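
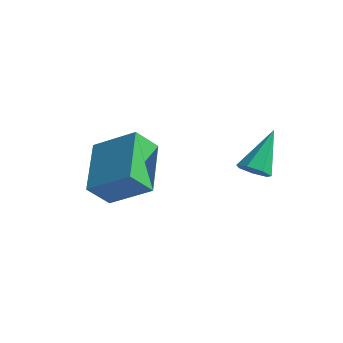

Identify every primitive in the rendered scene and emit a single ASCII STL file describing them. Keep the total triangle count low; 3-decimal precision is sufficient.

solid 
facet normal -0.815 -0.273 -0.512
outer loop
vertex -3.099 -0.055 -1.922
vertex -2.831 0.677 -2.739
vertex -1.994 -1.541 -2.89
endloop
endfacet
facet normal -0.237 -0.648 0.724
outer loop
vertex -0.609 -1.077 -2.021
vertex -3.099 -0.055 -1.922
vertex -1.994 -1.541 -2.89
endloop
endfacet
facet normal -0.815 -0.273 -0.511
outer loop
vertex -1.994 -1.541 -2.89
vertex -2.831 0.677 -2.739
vertex -1.726 -0.808 -3.708
endloop
endfacet
facet normal 0.529 -0.711 -0.464
outer loop
vertex -1.726 -0.808 -3.708
vertex -0.609 -1.077 -2.021
vertex -1.994 -1.541 -2.89
endloop
endfacet
facet normal -0.529 0.711 0.463
outer loop
vertex -3.099 -0.055 -1.922
vertex -1.446 1.141 -1.87
vertex -2.831 0.677 -2.739
endloop
endfacet
facet normal -0.237 -0.649 0.723
outer loop
vertex -1.714 0.408 -1.052
vertex -3.099 -0.055 -1.922
vertex -0.609 -1.077 -2.021
endloop
endfacet
facet normal -0.529 0.711 0.464
outer loop
vertex -1.714 0.408 -1.052
vertex -1.446 1.141 -1.87
vertex -3.099 -0.055 -1.922
endloop
endfacet
facet normal 0.237 0.648 -0.724
outer loop
vertex -2.831 0.677 -2.739
vertex -1.446 1.141 -1.87
vertex -1.726 -0.808 -3.708
endloop
endfacet
facet normal 0.529 -0.711 -0.464
outer loop
vertex -0.341 -0.345 -2.838
vertex -0.609 -1.077 -2.021
vertex -1.726 -0.808 -3.708
endloop
endfacet
facet normal 0.238 0.648 -0.723
outer loop
vertex -1.726 -0.808 -3.708
vertex -1.446 1.141 -1.87
vertex -0.341 -0.345 -2.838
endloop
endfacet
facet normal 0.815 0.273 0.512
outer loop
vertex -0.341 -0.345 -2.838
vertex -1.714 0.408 -1.052
vertex -0.609 -1.077 -2.021
endloop
endfacet
facet normal 0.815 0.273 0.511
outer loop
vertex -1.446 1.141 -1.87
vertex -1.714 0.408 -1.052
vertex -0.341 -0.345 -2.838
endloop
endfacet
facet normal 0.089 -0.671 -0.736
outer loop
vertex 2.018 2.004 -2.122
vertex 1.518 2.203 -2.364
vertex 2.071 2.384 -2.462
endloop
endfacet
facet normal 0.922 0.179 0.344
outer loop
vertex 2.018 2.004 -2.122
vertex 2.071 2.384 -2.462
vertex 1.362 3.377 -1.076
endloop
endfacet
facet normal 0.089 -0.671 -0.736
outer loop
vertex 2.071 2.384 -2.462
vertex 1.518 2.203 -2.364
vertex 1.707 2.627 -2.728
endloop
endfacet
facet normal 0.642 0.740 -0.202
outer loop
vertex 2.071 2.384 -2.462
vertex 1.707 2.627 -2.728
vertex 1.362 3.377 -1.076
endloop
endfacet
facet normal 0.089 -0.671 -0.736
outer loop
vertex 1.707 2.627 -2.728
vertex 1.518 2.203 -2.364
vertex 1.201 2.551 -2.72
endloop
endfacet
facet normal -0.141 0.890 -0.433
outer loop
vertex 1.707 2.627 -2.728
vertex 1.201 2.551 -2.72
vertex 1.362 3.377 -1.076
endloop
endfacet
facet normal 0.089 -0.671 -0.736
outer loop
vertex 1.201 2.551 -2.72
vertex 1.518 2.203 -2.364
vertex 0.933 2.213 -2.444
endloop
endfacet
facet normal -0.837 0.518 -0.178
outer loop
vertex 1.201 2.551 -2.72
vertex 0.933 2.213 -2.444
vertex 1.362 3.377 -1.076
endloop
endfacet
facet normal 0.089 -0.671 -0.736
outer loop
vertex 0.933 2.213 -2.444
vertex 1.518 2.203 -2.364
vertex 1.106 1.867 -2.108
endloop
endfacet
facet normal -0.922 -0.099 0.373
outer loop
vertex 0.933 2.213 -2.444
vertex 1.106 1.867 -2.108
vertex 1.362 3.377 -1.076
endloop
endfacet
facet normal 0.089 -0.670 -0.737
outer loop
vertex 1.106 1.867 -2.108
vertex 1.518 2.203 -2.364
vertex 1.589 1.774 -1.965
endloop
endfacet
facet normal -0.333 -0.493 0.804
outer loop
vertex 1.106 1.867 -2.108
vertex 1.589 1.774 -1.965
vertex 1.362 3.377 -1.076
endloop
endfacet
facet normal 0.090 -0.670 -0.737
outer loop
vertex 1.589 1.774 -1.965
vertex 1.518 2.203 -2.364
vertex 2.018 2.004 -2.122
endloop
endfacet
facet normal 0.488 -0.370 0.791
outer loop
vertex 1.589 1.774 -1.965
vertex 2.018 2.004 -2.122
vertex 1.362 3.377 -1.076
endloop
endfacet

endsolid


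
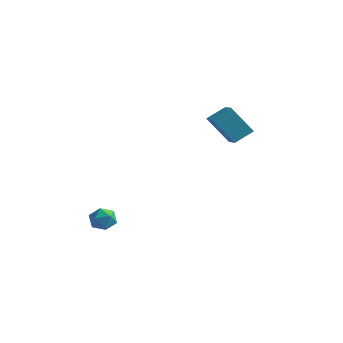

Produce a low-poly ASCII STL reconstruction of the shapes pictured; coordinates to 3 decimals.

solid 
facet normal -0.643 0.687 -0.338
outer loop
vertex 2.021 4.154 2.36
vertex 3.163 4.497 0.881
vertex 1.447 3.302 1.72
endloop
endfacet
facet normal -0.600 -0.181 0.779
outer loop
vertex 2.477 2.203 2.259
vertex 2.021 4.154 2.36
vertex 1.447 3.302 1.72
endloop
endfacet
facet normal -0.643 0.687 -0.337
outer loop
vertex 1.447 3.302 1.72
vertex 3.163 4.497 0.881
vertex 2.589 3.645 0.24
endloop
endfacet
facet normal -0.474 -0.704 -0.529
outer loop
vertex 2.589 3.645 0.24
vertex 2.477 2.203 2.259
vertex 1.447 3.302 1.72
endloop
endfacet
facet normal 0.474 0.704 0.529
outer loop
vertex 2.021 4.154 2.36
vertex 4.193 3.398 1.42
vertex 3.163 4.497 0.881
endloop
endfacet
facet normal -0.601 -0.181 0.779
outer loop
vertex 3.051 3.055 2.9
vertex 2.021 4.154 2.36
vertex 2.477 2.203 2.259
endloop
endfacet
facet normal 0.474 0.704 0.529
outer loop
vertex 3.051 3.055 2.9
vertex 4.193 3.398 1.42
vertex 2.021 4.154 2.36
endloop
endfacet
facet normal 0.601 0.181 -0.779
outer loop
vertex 3.163 4.497 0.881
vertex 4.193 3.398 1.42
vertex 2.589 3.645 0.24
endloop
endfacet
facet normal -0.474 -0.704 -0.529
outer loop
vertex 3.619 2.546 0.78
vertex 2.477 2.203 2.259
vertex 2.589 3.645 0.24
endloop
endfacet
facet normal 0.601 0.180 -0.779
outer loop
vertex 2.589 3.645 0.24
vertex 4.193 3.398 1.42
vertex 3.619 2.546 0.78
endloop
endfacet
facet normal 0.643 -0.687 0.337
outer loop
vertex 3.619 2.546 0.78
vertex 3.051 3.055 2.9
vertex 2.477 2.203 2.259
endloop
endfacet
facet normal 0.644 -0.687 0.337
outer loop
vertex 4.193 3.398 1.42
vertex 3.051 3.055 2.9
vertex 3.619 2.546 0.78
endloop
endfacet
facet normal 0.404 0.194 0.894
outer loop
vertex -0.108 -2.568 -2.977
vertex -0.5 -3.154 -2.673
vertex 0.201 -3.271 -2.964
endloop
endfacet
facet normal 0.849 0.380 0.368
outer loop
vertex -0.108 -2.568 -2.977
vertex 0.201 -3.271 -2.964
vertex 0.275 -2.831 -3.589
endloop
endfacet
facet normal 0.515 0.856 -0.046
outer loop
vertex -0.108 -2.568 -2.977
vertex 0.275 -2.831 -3.589
vertex -0.38 -2.442 -3.683
endloop
endfacet
facet normal -0.136 0.965 0.224
outer loop
vertex -0.108 -2.568 -2.977
vertex -0.38 -2.442 -3.683
vertex -0.859 -2.641 -3.117
endloop
endfacet
facet normal -0.204 0.555 0.806
outer loop
vertex -0.108 -2.568 -2.977
vertex -0.859 -2.641 -3.117
vertex -0.5 -3.154 -2.673
endloop
endfacet
facet normal 0.979 -0.202 -0.026
outer loop
vertex 0.275 -2.831 -3.589
vertex 0.201 -3.271 -2.964
vertex 0.119 -3.579 -3.663
endloop
endfacet
facet normal 0.259 -0.503 0.825
outer loop
vertex 0.201 -3.271 -2.964
vertex -0.5 -3.154 -2.673
vertex -0.36 -3.778 -3.097
endloop
endfacet
facet normal -0.725 0.084 0.683
outer loop
vertex -0.5 -3.154 -2.673
vertex -0.859 -2.641 -3.117
vertex -1.015 -3.389 -3.191
endloop
endfacet
facet normal -0.614 0.747 -0.257
outer loop
vertex -0.859 -2.641 -3.117
vertex -0.38 -2.442 -3.683
vertex -0.941 -2.949 -3.816
endloop
endfacet
facet normal 0.438 0.570 -0.695
outer loop
vertex -0.38 -2.442 -3.683
vertex 0.275 -2.831 -3.589
vertex -0.24 -3.066 -4.107
endloop
endfacet
facet normal 0.136 -0.965 -0.224
outer loop
vertex -0.632 -3.652 -3.803
vertex 0.119 -3.579 -3.663
vertex -0.36 -3.778 -3.097
endloop
endfacet
facet normal -0.515 -0.856 0.046
outer loop
vertex -0.632 -3.652 -3.803
vertex -0.36 -3.778 -3.097
vertex -1.015 -3.389 -3.191
endloop
endfacet
facet normal -0.849 -0.380 -0.368
outer loop
vertex -0.632 -3.652 -3.803
vertex -1.015 -3.389 -3.191
vertex -0.941 -2.949 -3.816
endloop
endfacet
facet normal -0.404 -0.194 -0.894
outer loop
vertex -0.632 -3.652 -3.803
vertex -0.941 -2.949 -3.816
vertex -0.24 -3.066 -4.107
endloop
endfacet
facet normal 0.204 -0.555 -0.806
outer loop
vertex -0.632 -3.652 -3.803
vertex -0.24 -3.066 -4.107
vertex 0.119 -3.579 -3.663
endloop
endfacet
facet normal 0.614 -0.747 0.257
outer loop
vertex -0.36 -3.778 -3.097
vertex 0.119 -3.579 -3.663
vertex 0.201 -3.271 -2.964
endloop
endfacet
facet normal -0.438 -0.570 0.695
outer loop
vertex -1.015 -3.389 -3.191
vertex -0.36 -3.778 -3.097
vertex -0.5 -3.154 -2.673
endloop
endfacet
facet normal -0.979 0.202 0.026
outer loop
vertex -0.941 -2.949 -3.816
vertex -1.015 -3.389 -3.191
vertex -0.859 -2.641 -3.117
endloop
endfacet
facet normal -0.259 0.503 -0.825
outer loop
vertex -0.24 -3.066 -4.107
vertex -0.941 -2.949 -3.816
vertex -0.38 -2.442 -3.683
endloop
endfacet
facet normal 0.725 -0.084 -0.683
outer loop
vertex 0.119 -3.579 -3.663
vertex -0.24 -3.066 -4.107
vertex 0.275 -2.831 -3.589
endloop
endfacet

endsolid


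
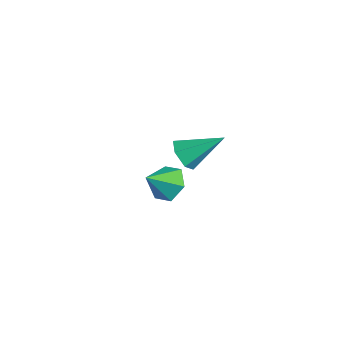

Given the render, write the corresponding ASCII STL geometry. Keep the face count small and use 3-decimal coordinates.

solid 
facet normal -0.081 0.772 -0.630
outer loop
vertex -1.413 1.823 -3.968
vertex -2.173 2.066 -3.573
vertex -1.397 2.387 -3.279
endloop
endfacet
facet normal 0.900 -0.347 0.263
outer loop
vertex -1.413 1.823 -3.968
vertex -1.397 2.387 -3.279
vertex -2.067 1.054 -2.747
endloop
endfacet
facet normal -0.081 0.773 -0.629
outer loop
vertex -1.397 2.387 -3.279
vertex -2.173 2.066 -3.573
vertex -2.156 2.629 -2.884
endloop
endfacet
facet normal 0.485 0.103 0.869
outer loop
vertex -1.397 2.387 -3.279
vertex -2.156 2.629 -2.884
vertex -2.067 1.054 -2.747
endloop
endfacet
facet normal -0.081 0.773 -0.629
outer loop
vertex -2.156 2.629 -2.884
vertex -2.173 2.066 -3.573
vertex -2.933 2.308 -3.178
endloop
endfacet
facet normal -0.375 0.059 0.925
outer loop
vertex -2.156 2.629 -2.884
vertex -2.933 2.308 -3.178
vertex -2.067 1.054 -2.747
endloop
endfacet
facet normal -0.082 0.772 -0.630
outer loop
vertex -2.933 2.308 -3.178
vertex -2.173 2.066 -3.573
vertex -2.95 1.745 -3.866
endloop
endfacet
facet normal -0.818 -0.435 0.376
outer loop
vertex -2.933 2.308 -3.178
vertex -2.95 1.745 -3.866
vertex -2.067 1.054 -2.747
endloop
endfacet
facet normal -0.081 0.772 -0.631
outer loop
vertex -2.95 1.745 -3.866
vertex -2.173 2.066 -3.573
vertex -2.19 1.502 -4.261
endloop
endfacet
facet normal -0.403 -0.886 -0.230
outer loop
vertex -2.95 1.745 -3.866
vertex -2.19 1.502 -4.261
vertex -2.067 1.054 -2.747
endloop
endfacet
facet normal -0.081 0.772 -0.631
outer loop
vertex -2.19 1.502 -4.261
vertex -2.173 2.066 -3.573
vertex -1.413 1.823 -3.968
endloop
endfacet
facet normal 0.456 -0.843 -0.286
outer loop
vertex -2.19 1.502 -4.261
vertex -1.413 1.823 -3.968
vertex -2.067 1.054 -2.747
endloop
endfacet
facet normal -0.339 -0.774 -0.535
outer loop
vertex 1.96 0.741 1.047
vertex 1.282 1.008 1.09
vertex 1.717 1.201 0.536
endloop
endfacet
facet normal 0.943 0.206 -0.263
outer loop
vertex 1.96 0.741 1.047
vertex 1.717 1.201 0.536
vertex 1.878 2.372 2.03
endloop
endfacet
facet normal -0.338 -0.774 -0.535
outer loop
vertex 1.717 1.201 0.536
vertex 1.282 1.008 1.09
vertex 1.038 1.468 0.578
endloop
endfacet
facet normal 0.256 0.747 -0.613
outer loop
vertex 1.717 1.201 0.536
vertex 1.038 1.468 0.578
vertex 1.878 2.372 2.03
endloop
endfacet
facet normal -0.338 -0.774 -0.535
outer loop
vertex 1.038 1.468 0.578
vertex 1.282 1.008 1.09
vertex 0.604 1.275 1.132
endloop
endfacet
facet normal -0.572 0.803 -0.169
outer loop
vertex 1.038 1.468 0.578
vertex 0.604 1.275 1.132
vertex 1.878 2.372 2.03
endloop
endfacet
facet normal -0.338 -0.775 -0.534
outer loop
vertex 0.604 1.275 1.132
vertex 1.282 1.008 1.09
vertex 0.848 0.816 1.644
endloop
endfacet
facet normal -0.714 0.317 0.625
outer loop
vertex 0.604 1.275 1.132
vertex 0.848 0.816 1.644
vertex 1.878 2.372 2.03
endloop
endfacet
facet normal -0.338 -0.775 -0.534
outer loop
vertex 0.848 0.816 1.644
vertex 1.282 1.008 1.09
vertex 1.526 0.549 1.602
endloop
endfacet
facet normal -0.028 -0.223 0.974
outer loop
vertex 0.848 0.816 1.644
vertex 1.526 0.549 1.602
vertex 1.878 2.372 2.03
endloop
endfacet
facet normal -0.339 -0.775 -0.533
outer loop
vertex 1.526 0.549 1.602
vertex 1.282 1.008 1.09
vertex 1.96 0.741 1.047
endloop
endfacet
facet normal 0.801 -0.279 0.530
outer loop
vertex 1.526 0.549 1.602
vertex 1.96 0.741 1.047
vertex 1.878 2.372 2.03
endloop
endfacet

endsolid


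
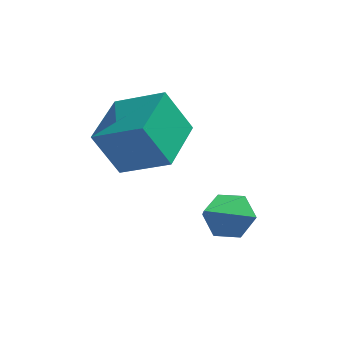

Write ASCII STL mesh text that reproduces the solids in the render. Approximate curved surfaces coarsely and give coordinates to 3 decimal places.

solid 
facet normal 0.302 0.734 -0.608
outer loop
vertex 1.77 -1.329 -0.553
vertex 0.95 -1.125 -0.714
vertex 1.365 -0.753 -0.059
endloop
endfacet
facet normal 0.664 -0.160 0.731
outer loop
vertex 1.77 -1.329 -0.553
vertex 1.365 -0.753 -0.059
vertex 0.37 -2.535 0.454
endloop
endfacet
facet normal 0.302 0.734 -0.608
outer loop
vertex 1.365 -0.753 -0.059
vertex 0.95 -1.125 -0.714
vertex 0.545 -0.549 -0.22
endloop
endfacet
facet normal -0.103 0.328 0.939
outer loop
vertex 1.365 -0.753 -0.059
vertex 0.545 -0.549 -0.22
vertex 0.37 -2.535 0.454
endloop
endfacet
facet normal 0.302 0.734 -0.608
outer loop
vertex 0.545 -0.549 -0.22
vertex 0.95 -1.125 -0.714
vertex 0.13 -0.921 -0.875
endloop
endfacet
facet normal -0.876 0.223 0.428
outer loop
vertex 0.545 -0.549 -0.22
vertex 0.13 -0.921 -0.875
vertex 0.37 -2.535 0.454
endloop
endfacet
facet normal 0.302 0.734 -0.608
outer loop
vertex 0.13 -0.921 -0.875
vertex 0.95 -1.125 -0.714
vertex 0.535 -1.497 -1.369
endloop
endfacet
facet normal -0.882 -0.371 -0.291
outer loop
vertex 0.13 -0.921 -0.875
vertex 0.535 -1.497 -1.369
vertex 0.37 -2.535 0.454
endloop
endfacet
facet normal 0.302 0.734 -0.608
outer loop
vertex 0.535 -1.497 -1.369
vertex 0.95 -1.125 -0.714
vertex 1.354 -1.701 -1.208
endloop
endfacet
facet normal -0.116 -0.859 -0.499
outer loop
vertex 0.535 -1.497 -1.369
vertex 1.354 -1.701 -1.208
vertex 0.37 -2.535 0.454
endloop
endfacet
facet normal 0.302 0.734 -0.609
outer loop
vertex 1.354 -1.701 -1.208
vertex 0.95 -1.125 -0.714
vertex 1.77 -1.329 -0.553
endloop
endfacet
facet normal 0.657 -0.754 0.011
outer loop
vertex 1.354 -1.701 -1.208
vertex 1.77 -1.329 -0.553
vertex 0.37 -2.535 0.454
endloop
endfacet
facet normal -0.868 0.236 -0.438
outer loop
vertex -3.099 -1.207 2.388
vertex -2.736 0.761 2.728
vertex -2.292 -1.091 0.851
endloop
endfacet
facet normal -0.178 -0.970 -0.167
outer loop
vertex -0.704 -1.521 1.652
vertex -3.099 -1.207 2.388
vertex -2.292 -1.091 0.851
endloop
endfacet
facet normal -0.868 0.236 -0.438
outer loop
vertex -2.292 -1.091 0.851
vertex -2.736 0.761 2.728
vertex -1.929 0.878 1.191
endloop
endfacet
facet normal 0.464 0.067 -0.883
outer loop
vertex -1.929 0.878 1.191
vertex -0.704 -1.521 1.652
vertex -2.292 -1.091 0.851
endloop
endfacet
facet normal -0.464 -0.067 0.883
outer loop
vertex -3.099 -1.207 2.388
vertex -1.148 0.331 3.529
vertex -2.736 0.761 2.728
endloop
endfacet
facet normal -0.179 -0.970 -0.168
outer loop
vertex -1.511 -1.638 3.189
vertex -3.099 -1.207 2.388
vertex -0.704 -1.521 1.652
endloop
endfacet
facet normal -0.464 -0.067 0.883
outer loop
vertex -1.511 -1.638 3.189
vertex -1.148 0.331 3.529
vertex -3.099 -1.207 2.388
endloop
endfacet
facet normal 0.178 0.970 0.167
outer loop
vertex -2.736 0.761 2.728
vertex -1.148 0.331 3.529
vertex -1.929 0.878 1.191
endloop
endfacet
facet normal 0.464 0.067 -0.883
outer loop
vertex -0.341 0.447 1.992
vertex -0.704 -1.521 1.652
vertex -1.929 0.878 1.191
endloop
endfacet
facet normal 0.179 0.970 0.167
outer loop
vertex -1.929 0.878 1.191
vertex -1.148 0.331 3.529
vertex -0.341 0.447 1.992
endloop
endfacet
facet normal 0.868 -0.236 0.438
outer loop
vertex -0.341 0.447 1.992
vertex -1.511 -1.638 3.189
vertex -0.704 -1.521 1.652
endloop
endfacet
facet normal 0.868 -0.236 0.438
outer loop
vertex -1.148 0.331 3.529
vertex -1.511 -1.638 3.189
vertex -0.341 0.447 1.992
endloop
endfacet

endsolid


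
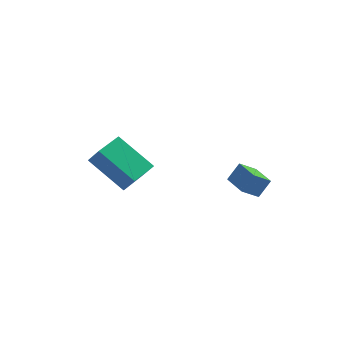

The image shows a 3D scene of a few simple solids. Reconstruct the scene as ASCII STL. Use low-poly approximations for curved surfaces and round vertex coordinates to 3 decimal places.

solid 
facet normal -0.776 -0.629 0.051
outer loop
vertex -1.182 1.003 -0.698
vertex -2.267 2.442 0.528
vertex -1.542 1.385 -1.466
endloop
endfacet
facet normal 0.498 -0.660 -0.562
outer loop
vertex -0.293 2.398 -1.548
vertex -1.182 1.003 -0.698
vertex -1.542 1.385 -1.466
endloop
endfacet
facet normal -0.776 -0.629 0.051
outer loop
vertex -1.542 1.385 -1.466
vertex -2.267 2.442 0.528
vertex -2.628 2.825 -0.24
endloop
endfacet
facet normal -0.387 0.411 -0.825
outer loop
vertex -2.628 2.825 -0.24
vertex -0.293 2.398 -1.548
vertex -1.542 1.385 -1.466
endloop
endfacet
facet normal 0.387 -0.411 0.825
outer loop
vertex -1.182 1.003 -0.698
vertex -1.018 3.455 0.446
vertex -2.267 2.442 0.528
endloop
endfacet
facet normal 0.497 -0.660 -0.563
outer loop
vertex 0.068 2.015 -0.78
vertex -1.182 1.003 -0.698
vertex -0.293 2.398 -1.548
endloop
endfacet
facet normal 0.387 -0.411 0.825
outer loop
vertex 0.068 2.015 -0.78
vertex -1.018 3.455 0.446
vertex -1.182 1.003 -0.698
endloop
endfacet
facet normal -0.498 0.660 0.563
outer loop
vertex -2.267 2.442 0.528
vertex -1.018 3.455 0.446
vertex -2.628 2.825 -0.24
endloop
endfacet
facet normal -0.387 0.411 -0.825
outer loop
vertex -1.378 3.837 -0.322
vertex -0.293 2.398 -1.548
vertex -2.628 2.825 -0.24
endloop
endfacet
facet normal -0.498 0.661 0.562
outer loop
vertex -2.628 2.825 -0.24
vertex -1.018 3.455 0.446
vertex -1.378 3.837 -0.322
endloop
endfacet
facet normal 0.776 0.629 -0.051
outer loop
vertex -1.378 3.837 -0.322
vertex 0.068 2.015 -0.78
vertex -0.293 2.398 -1.548
endloop
endfacet
facet normal 0.776 0.629 -0.051
outer loop
vertex -1.018 3.455 0.446
vertex 0.068 2.015 -0.78
vertex -1.378 3.837 -0.322
endloop
endfacet
facet normal -0.790 -0.048 0.611
outer loop
vertex 3.762 -0.254 -0.785
vertex 3.62 1.006 -0.87
vertex 3.159 -0.375 -1.574
endloop
endfacet
facet normal 0.111 -0.992 0.067
outer loop
vertex 3.98 -0.326 -2.21
vertex 3.762 -0.254 -0.785
vertex 3.159 -0.375 -1.574
endloop
endfacet
facet normal -0.790 -0.048 0.611
outer loop
vertex 3.159 -0.375 -1.574
vertex 3.62 1.006 -0.87
vertex 3.017 0.884 -1.659
endloop
endfacet
facet normal -0.603 -0.121 -0.788
outer loop
vertex 3.017 0.884 -1.659
vertex 3.98 -0.326 -2.21
vertex 3.159 -0.375 -1.574
endloop
endfacet
facet normal 0.603 0.121 0.788
outer loop
vertex 3.762 -0.254 -0.785
vertex 4.441 1.055 -1.506
vertex 3.62 1.006 -0.87
endloop
endfacet
facet normal 0.113 -0.991 0.067
outer loop
vertex 4.583 -0.204 -1.421
vertex 3.762 -0.254 -0.785
vertex 3.98 -0.326 -2.21
endloop
endfacet
facet normal 0.603 0.121 0.788
outer loop
vertex 4.583 -0.204 -1.421
vertex 4.441 1.055 -1.506
vertex 3.762 -0.254 -0.785
endloop
endfacet
facet normal -0.112 0.991 -0.068
outer loop
vertex 3.62 1.006 -0.87
vertex 4.441 1.055 -1.506
vertex 3.017 0.884 -1.659
endloop
endfacet
facet normal -0.603 -0.121 -0.788
outer loop
vertex 3.838 0.934 -2.295
vertex 3.98 -0.326 -2.21
vertex 3.017 0.884 -1.659
endloop
endfacet
facet normal -0.112 0.991 -0.067
outer loop
vertex 3.017 0.884 -1.659
vertex 4.441 1.055 -1.506
vertex 3.838 0.934 -2.295
endloop
endfacet
facet normal 0.790 0.048 -0.611
outer loop
vertex 3.838 0.934 -2.295
vertex 4.583 -0.204 -1.421
vertex 3.98 -0.326 -2.21
endloop
endfacet
facet normal 0.790 0.048 -0.611
outer loop
vertex 4.441 1.055 -1.506
vertex 4.583 -0.204 -1.421
vertex 3.838 0.934 -2.295
endloop
endfacet

endsolid


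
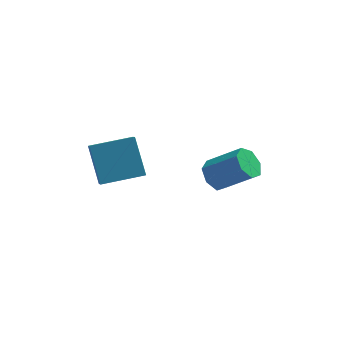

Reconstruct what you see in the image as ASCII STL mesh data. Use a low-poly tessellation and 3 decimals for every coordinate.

solid 
facet normal -0.770 0.168 -0.616
outer loop
vertex 1.78 0.874 -2.234
vertex 1.301 1.016 -1.597
vertex 1.752 1.542 -2.017
endloop
endfacet
facet normal 0.638 0.262 -0.724
outer loop
vertex 1.78 0.874 -2.234
vertex 1.752 1.542 -2.017
vertex 3.219 0.561 -1.08
endloop
endfacet
facet normal 0.638 0.262 -0.724
outer loop
vertex 3.219 0.561 -1.08
vertex 1.752 1.542 -2.017
vertex 3.19 1.229 -0.864
endloop
endfacet
facet normal 0.769 -0.166 0.617
outer loop
vertex 3.219 0.561 -1.08
vertex 3.19 1.229 -0.864
vertex 2.739 0.704 -0.443
endloop
endfacet
facet normal -0.769 0.167 -0.617
outer loop
vertex 1.752 1.542 -2.017
vertex 1.301 1.016 -1.597
vertex 1.384 1.814 -1.484
endloop
endfacet
facet normal 0.366 0.907 -0.210
outer loop
vertex 1.752 1.542 -2.017
vertex 1.384 1.814 -1.484
vertex 3.19 1.229 -0.864
endloop
endfacet
facet normal 0.366 0.907 -0.210
outer loop
vertex 3.19 1.229 -0.864
vertex 1.384 1.814 -1.484
vertex 2.822 1.501 -0.33
endloop
endfacet
facet normal 0.770 -0.167 0.616
outer loop
vertex 3.19 1.229 -0.864
vertex 2.822 1.501 -0.33
vertex 2.739 0.704 -0.443
endloop
endfacet
facet normal -0.769 0.167 -0.616
outer loop
vertex 1.384 1.814 -1.484
vertex 1.301 1.016 -1.597
vertex 0.953 1.486 -1.035
endloop
endfacet
facet normal -0.181 0.869 0.461
outer loop
vertex 1.384 1.814 -1.484
vertex 0.953 1.486 -1.035
vertex 2.822 1.501 -0.33
endloop
endfacet
facet normal -0.181 0.868 0.462
outer loop
vertex 2.822 1.501 -0.33
vertex 0.953 1.486 -1.035
vertex 2.392 1.173 0.118
endloop
endfacet
facet normal 0.770 -0.168 0.616
outer loop
vertex 2.822 1.501 -0.33
vertex 2.392 1.173 0.118
vertex 2.739 0.704 -0.443
endloop
endfacet
facet normal -0.769 0.168 -0.617
outer loop
vertex 0.953 1.486 -1.035
vertex 1.301 1.016 -1.597
vertex 0.784 0.804 -1.01
endloop
endfacet
facet normal -0.592 0.176 0.787
outer loop
vertex 0.953 1.486 -1.035
vertex 0.784 0.804 -1.01
vertex 2.392 1.173 0.118
endloop
endfacet
facet normal -0.592 0.176 0.787
outer loop
vertex 2.392 1.173 0.118
vertex 0.784 0.804 -1.01
vertex 2.223 0.491 0.143
endloop
endfacet
facet normal 0.769 -0.168 0.616
outer loop
vertex 2.392 1.173 0.118
vertex 2.223 0.491 0.143
vertex 2.739 0.704 -0.443
endloop
endfacet
facet normal -0.769 0.167 -0.617
outer loop
vertex 0.784 0.804 -1.01
vertex 1.301 1.016 -1.597
vertex 1.004 0.282 -1.426
endloop
endfacet
facet normal -0.557 -0.648 0.519
outer loop
vertex 0.784 0.804 -1.01
vertex 1.004 0.282 -1.426
vertex 2.223 0.491 0.143
endloop
endfacet
facet normal -0.557 -0.648 0.519
outer loop
vertex 2.223 0.491 0.143
vertex 1.004 0.282 -1.426
vertex 2.443 -0.031 -0.273
endloop
endfacet
facet normal 0.769 -0.167 0.617
outer loop
vertex 2.223 0.491 0.143
vertex 2.443 -0.031 -0.273
vertex 2.739 0.704 -0.443
endloop
endfacet
facet normal -0.769 0.167 -0.617
outer loop
vertex 1.004 0.282 -1.426
vertex 1.301 1.016 -1.597
vertex 1.448 0.313 -1.971
endloop
endfacet
facet normal -0.102 -0.985 -0.139
outer loop
vertex 1.004 0.282 -1.426
vertex 1.448 0.313 -1.971
vertex 2.443 -0.031 -0.273
endloop
endfacet
facet normal -0.103 -0.985 -0.139
outer loop
vertex 2.443 -0.031 -0.273
vertex 1.448 0.313 -1.971
vertex 2.886 0.0 -0.818
endloop
endfacet
facet normal 0.770 -0.167 0.616
outer loop
vertex 2.443 -0.031 -0.273
vertex 2.886 0.0 -0.818
vertex 2.739 0.704 -0.443
endloop
endfacet
facet normal -0.770 0.167 -0.616
outer loop
vertex 1.448 0.313 -1.971
vertex 1.301 1.016 -1.597
vertex 1.78 0.874 -2.234
endloop
endfacet
facet normal 0.430 -0.579 -0.693
outer loop
vertex 1.448 0.313 -1.971
vertex 1.78 0.874 -2.234
vertex 2.886 0.0 -0.818
endloop
endfacet
facet normal 0.430 -0.579 -0.693
outer loop
vertex 2.886 0.0 -0.818
vertex 1.78 0.874 -2.234
vertex 3.219 0.561 -1.08
endloop
endfacet
facet normal 0.769 -0.168 0.617
outer loop
vertex 2.886 0.0 -0.818
vertex 3.219 0.561 -1.08
vertex 2.739 0.704 -0.443
endloop
endfacet
facet normal -0.948 -0.291 -0.130
outer loop
vertex -2.819 -4.304 1.944
vertex -3.328 -3.29 3.392
vertex -2.978 -3.514 1.335
endloop
endfacet
facet normal 0.277 -0.551 -0.787
outer loop
vertex -1.272 -2.99 1.568
vertex -2.819 -4.304 1.944
vertex -2.978 -3.514 1.335
endloop
endfacet
facet normal -0.948 -0.291 -0.130
outer loop
vertex -2.978 -3.514 1.335
vertex -3.328 -3.29 3.392
vertex -3.487 -2.5 2.783
endloop
endfacet
facet normal -0.158 0.782 -0.603
outer loop
vertex -3.487 -2.5 2.783
vertex -1.272 -2.99 1.568
vertex -2.978 -3.514 1.335
endloop
endfacet
facet normal 0.158 -0.782 0.603
outer loop
vertex -2.819 -4.304 1.944
vertex -1.622 -2.766 3.625
vertex -3.328 -3.29 3.392
endloop
endfacet
facet normal 0.277 -0.551 -0.787
outer loop
vertex -1.113 -3.78 2.177
vertex -2.819 -4.304 1.944
vertex -1.272 -2.99 1.568
endloop
endfacet
facet normal 0.158 -0.782 0.603
outer loop
vertex -1.113 -3.78 2.177
vertex -1.622 -2.766 3.625
vertex -2.819 -4.304 1.944
endloop
endfacet
facet normal -0.277 0.551 0.787
outer loop
vertex -3.328 -3.29 3.392
vertex -1.622 -2.766 3.625
vertex -3.487 -2.5 2.783
endloop
endfacet
facet normal -0.158 0.782 -0.603
outer loop
vertex -1.781 -1.976 3.016
vertex -1.272 -2.99 1.568
vertex -3.487 -2.5 2.783
endloop
endfacet
facet normal -0.277 0.551 0.787
outer loop
vertex -3.487 -2.5 2.783
vertex -1.622 -2.766 3.625
vertex -1.781 -1.976 3.016
endloop
endfacet
facet normal 0.948 0.291 0.130
outer loop
vertex -1.781 -1.976 3.016
vertex -1.113 -3.78 2.177
vertex -1.272 -2.99 1.568
endloop
endfacet
facet normal 0.948 0.291 0.130
outer loop
vertex -1.622 -2.766 3.625
vertex -1.113 -3.78 2.177
vertex -1.781 -1.976 3.016
endloop
endfacet

endsolid


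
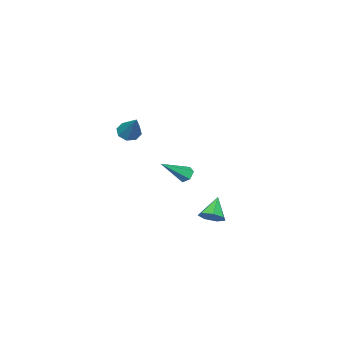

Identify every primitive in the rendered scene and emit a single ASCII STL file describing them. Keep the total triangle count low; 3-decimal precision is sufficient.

solid 
facet normal 0.664 0.225 -0.713
outer loop
vertex -0.644 3.085 -4.017
vertex -1.222 3.339 -4.475
vertex -0.801 3.741 -3.956
endloop
endfacet
facet normal 0.362 0.000 0.932
outer loop
vertex -0.644 3.085 -4.017
vertex -0.801 3.741 -3.956
vertex -2.218 3.001 -3.405
endloop
endfacet
facet normal 0.663 0.226 -0.713
outer loop
vertex -0.801 3.741 -3.956
vertex -1.222 3.339 -4.475
vertex -1.275 4.094 -4.285
endloop
endfacet
facet normal -0.044 0.649 0.759
outer loop
vertex -0.801 3.741 -3.956
vertex -1.275 4.094 -4.285
vertex -2.218 3.001 -3.405
endloop
endfacet
facet normal 0.664 0.226 -0.712
outer loop
vertex -1.275 4.094 -4.285
vertex -1.222 3.339 -4.475
vertex -1.709 3.879 -4.758
endloop
endfacet
facet normal -0.630 0.738 0.242
outer loop
vertex -1.275 4.094 -4.285
vertex -1.709 3.879 -4.758
vertex -2.218 3.001 -3.405
endloop
endfacet
facet normal 0.664 0.225 -0.714
outer loop
vertex -1.709 3.879 -4.758
vertex -1.222 3.339 -4.475
vertex -1.777 3.257 -5.017
endloop
endfacet
facet normal -0.953 0.200 -0.229
outer loop
vertex -1.709 3.879 -4.758
vertex -1.777 3.257 -5.017
vertex -2.218 3.001 -3.405
endloop
endfacet
facet normal 0.664 0.225 -0.714
outer loop
vertex -1.777 3.257 -5.017
vertex -1.222 3.339 -4.475
vertex -1.427 2.697 -4.868
endloop
endfacet
facet normal -0.771 -0.562 -0.300
outer loop
vertex -1.777 3.257 -5.017
vertex -1.427 2.697 -4.868
vertex -2.218 3.001 -3.405
endloop
endfacet
facet normal 0.664 0.225 -0.713
outer loop
vertex -1.427 2.697 -4.868
vertex -1.222 3.339 -4.475
vertex -0.923 2.621 -4.423
endloop
endfacet
facet normal -0.220 -0.972 0.083
outer loop
vertex -1.427 2.697 -4.868
vertex -0.923 2.621 -4.423
vertex -2.218 3.001 -3.405
endloop
endfacet
facet normal 0.664 0.225 -0.713
outer loop
vertex -0.923 2.621 -4.423
vertex -1.222 3.339 -4.475
vertex -0.644 3.085 -4.017
endloop
endfacet
facet normal 0.284 -0.722 0.631
outer loop
vertex -0.923 2.621 -4.423
vertex -0.644 3.085 -4.017
vertex -2.218 3.001 -3.405
endloop
endfacet
facet normal -0.745 0.313 -0.589
outer loop
vertex -2.262 0.546 -2.962
vertex -2.628 0.52 -2.513
vertex -2.336 1.009 -2.622
endloop
endfacet
facet normal 0.818 0.420 -0.394
outer loop
vertex -2.262 0.546 -2.962
vertex -2.336 1.009 -2.622
vertex -1.152 -0.1 -1.347
endloop
endfacet
facet normal -0.745 0.313 -0.589
outer loop
vertex -2.336 1.009 -2.622
vertex -2.628 0.52 -2.513
vertex -2.702 0.984 -2.173
endloop
endfacet
facet normal 0.393 0.843 0.368
outer loop
vertex -2.336 1.009 -2.622
vertex -2.702 0.984 -2.173
vertex -1.152 -0.1 -1.347
endloop
endfacet
facet normal -0.745 0.313 -0.589
outer loop
vertex -2.702 0.984 -2.173
vertex -2.628 0.52 -2.513
vertex -2.994 0.494 -2.064
endloop
endfacet
facet normal -0.242 0.346 0.907
outer loop
vertex -2.702 0.984 -2.173
vertex -2.994 0.494 -2.064
vertex -1.152 -0.1 -1.347
endloop
endfacet
facet normal -0.745 0.312 -0.589
outer loop
vertex -2.994 0.494 -2.064
vertex -2.628 0.52 -2.513
vertex -2.919 0.031 -2.404
endloop
endfacet
facet normal -0.451 -0.575 0.683
outer loop
vertex -2.994 0.494 -2.064
vertex -2.919 0.031 -2.404
vertex -1.152 -0.1 -1.347
endloop
endfacet
facet normal -0.745 0.312 -0.589
outer loop
vertex -2.919 0.031 -2.404
vertex -2.628 0.52 -2.513
vertex -2.553 0.056 -2.854
endloop
endfacet
facet normal -0.027 -0.997 -0.078
outer loop
vertex -2.919 0.031 -2.404
vertex -2.553 0.056 -2.854
vertex -1.152 -0.1 -1.347
endloop
endfacet
facet normal -0.745 0.313 -0.589
outer loop
vertex -2.553 0.056 -2.854
vertex -2.628 0.52 -2.513
vertex -2.262 0.546 -2.962
endloop
endfacet
facet normal 0.609 -0.498 -0.618
outer loop
vertex -2.553 0.056 -2.854
vertex -2.262 0.546 -2.962
vertex -1.152 -0.1 -1.347
endloop
endfacet
facet normal -0.411 -0.592 -0.694
outer loop
vertex 2.986 0.923 2.03
vertex 2.516 0.723 2.479
vertex 2.563 1.225 2.023
endloop
endfacet
facet normal 0.515 0.710 -0.481
outer loop
vertex 2.986 0.923 2.03
vertex 2.563 1.225 2.023
vertex 3.344 1.917 3.881
endloop
endfacet
facet normal -0.410 -0.592 -0.694
outer loop
vertex 2.563 1.225 2.023
vertex 2.516 0.723 2.479
vertex 2.112 1.233 2.283
endloop
endfacet
facet normal -0.150 0.945 -0.289
outer loop
vertex 2.563 1.225 2.023
vertex 2.112 1.233 2.283
vertex 3.344 1.917 3.881
endloop
endfacet
facet normal -0.409 -0.591 -0.695
outer loop
vertex 2.112 1.233 2.283
vertex 2.516 0.723 2.479
vertex 1.897 0.942 2.657
endloop
endfacet
facet normal -0.655 0.731 0.192
outer loop
vertex 2.112 1.233 2.283
vertex 1.897 0.942 2.657
vertex 3.344 1.917 3.881
endloop
endfacet
facet normal -0.409 -0.592 -0.694
outer loop
vertex 1.897 0.942 2.657
vertex 2.516 0.723 2.479
vertex 2.045 0.523 2.927
endloop
endfacet
facet normal -0.706 0.191 0.682
outer loop
vertex 1.897 0.942 2.657
vertex 2.045 0.523 2.927
vertex 3.344 1.917 3.881
endloop
endfacet
facet normal -0.410 -0.591 -0.695
outer loop
vertex 2.045 0.523 2.927
vertex 2.516 0.723 2.479
vertex 2.469 0.22 2.935
endloop
endfacet
facet normal -0.272 -0.358 0.893
outer loop
vertex 2.045 0.523 2.927
vertex 2.469 0.22 2.935
vertex 3.344 1.917 3.881
endloop
endfacet
facet normal -0.411 -0.591 -0.694
outer loop
vertex 2.469 0.22 2.935
vertex 2.516 0.723 2.479
vertex 2.92 0.212 2.675
endloop
endfacet
facet normal 0.394 -0.594 0.701
outer loop
vertex 2.469 0.22 2.935
vertex 2.92 0.212 2.675
vertex 3.344 1.917 3.881
endloop
endfacet
facet normal -0.410 -0.591 -0.695
outer loop
vertex 2.92 0.212 2.675
vertex 2.516 0.723 2.479
vertex 3.134 0.503 2.301
endloop
endfacet
facet normal 0.899 -0.379 0.220
outer loop
vertex 2.92 0.212 2.675
vertex 3.134 0.503 2.301
vertex 3.344 1.917 3.881
endloop
endfacet
facet normal -0.411 -0.592 -0.693
outer loop
vertex 3.134 0.503 2.301
vertex 2.516 0.723 2.479
vertex 2.986 0.923 2.03
endloop
endfacet
facet normal 0.949 0.160 -0.270
outer loop
vertex 3.134 0.503 2.301
vertex 2.986 0.923 2.03
vertex 3.344 1.917 3.881
endloop
endfacet

endsolid


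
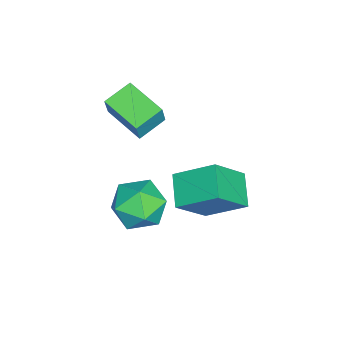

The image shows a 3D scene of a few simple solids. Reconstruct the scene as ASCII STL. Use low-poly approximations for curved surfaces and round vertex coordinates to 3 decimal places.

solid 
facet normal -0.759 0.571 0.311
outer loop
vertex -2.292 -3.709 0.802
vertex -1.428 -2.371 0.454
vertex -2.673 -3.706 -0.133
endloop
endfacet
facet normal -0.530 -0.821 0.213
outer loop
vertex -1.792 -4.369 -0.494
vertex -2.292 -3.709 0.802
vertex -2.673 -3.706 -0.133
endloop
endfacet
facet normal -0.759 0.572 0.310
outer loop
vertex -2.673 -3.706 -0.133
vertex -1.428 -2.371 0.454
vertex -1.809 -2.369 -0.482
endloop
endfacet
facet normal -0.378 0.002 -0.926
outer loop
vertex -1.809 -2.369 -0.482
vertex -1.792 -4.369 -0.494
vertex -2.673 -3.706 -0.133
endloop
endfacet
facet normal 0.377 -0.003 0.926
outer loop
vertex -2.292 -3.709 0.802
vertex -0.547 -3.034 0.093
vertex -1.428 -2.371 0.454
endloop
endfacet
facet normal -0.530 -0.821 0.214
outer loop
vertex -1.411 -4.371 0.442
vertex -2.292 -3.709 0.802
vertex -1.792 -4.369 -0.494
endloop
endfacet
facet normal 0.377 -0.002 0.926
outer loop
vertex -1.411 -4.371 0.442
vertex -0.547 -3.034 0.093
vertex -2.292 -3.709 0.802
endloop
endfacet
facet normal 0.530 0.821 -0.214
outer loop
vertex -1.428 -2.371 0.454
vertex -0.547 -3.034 0.093
vertex -1.809 -2.369 -0.482
endloop
endfacet
facet normal -0.377 0.002 -0.926
outer loop
vertex -0.928 -3.031 -0.842
vertex -1.792 -4.369 -0.494
vertex -1.809 -2.369 -0.482
endloop
endfacet
facet normal 0.530 0.821 -0.213
outer loop
vertex -1.809 -2.369 -0.482
vertex -0.547 -3.034 0.093
vertex -0.928 -3.031 -0.842
endloop
endfacet
facet normal 0.760 -0.571 -0.310
outer loop
vertex -0.928 -3.031 -0.842
vertex -1.411 -4.371 0.442
vertex -1.792 -4.369 -0.494
endloop
endfacet
facet normal 0.759 -0.572 -0.311
outer loop
vertex -0.547 -3.034 0.093
vertex -1.411 -4.371 0.442
vertex -0.928 -3.031 -0.842
endloop
endfacet
facet normal -0.646 0.716 0.266
outer loop
vertex 0.286 -1.954 -2.796
vertex 0.236 -2.366 -1.807
vertex 0.969 -1.618 -2.041
endloop
endfacet
facet normal -0.200 0.950 -0.241
outer loop
vertex 0.286 -1.954 -2.796
vertex 0.969 -1.618 -2.041
vertex 1.319 -1.798 -3.039
endloop
endfacet
facet normal -0.269 0.523 -0.809
outer loop
vertex 0.286 -1.954 -2.796
vertex 1.319 -1.798 -3.039
vertex 0.802 -2.656 -3.422
endloop
endfacet
facet normal -0.757 0.026 -0.653
outer loop
vertex 0.286 -1.954 -2.796
vertex 0.802 -2.656 -3.422
vertex 0.133 -3.007 -2.661
endloop
endfacet
facet normal -0.989 0.145 0.010
outer loop
vertex 0.286 -1.954 -2.796
vertex 0.133 -3.007 -2.661
vertex 0.236 -2.366 -1.807
endloop
endfacet
facet normal 0.467 0.884 0.004
outer loop
vertex 1.319 -1.798 -3.039
vertex 0.969 -1.618 -2.041
vertex 1.907 -2.113 -2.199
endloop
endfacet
facet normal -0.254 0.507 0.824
outer loop
vertex 0.969 -1.618 -2.041
vertex 0.236 -2.366 -1.807
vertex 1.238 -2.464 -1.438
endloop
endfacet
facet normal -0.811 -0.417 0.411
outer loop
vertex 0.236 -2.366 -1.807
vertex 0.133 -3.007 -2.661
vertex 0.721 -3.322 -1.821
endloop
endfacet
facet normal -0.434 -0.610 -0.663
outer loop
vertex 0.133 -3.007 -2.661
vertex 0.802 -2.656 -3.422
vertex 1.071 -3.502 -2.819
endloop
endfacet
facet normal 0.356 0.194 -0.914
outer loop
vertex 0.802 -2.656 -3.422
vertex 1.319 -1.798 -3.039
vertex 1.804 -2.754 -3.053
endloop
endfacet
facet normal 0.757 -0.026 0.653
outer loop
vertex 1.754 -3.166 -2.064
vertex 1.907 -2.113 -2.199
vertex 1.238 -2.464 -1.438
endloop
endfacet
facet normal 0.269 -0.523 0.809
outer loop
vertex 1.754 -3.166 -2.064
vertex 1.238 -2.464 -1.438
vertex 0.721 -3.322 -1.821
endloop
endfacet
facet normal 0.200 -0.950 0.241
outer loop
vertex 1.754 -3.166 -2.064
vertex 0.721 -3.322 -1.821
vertex 1.071 -3.502 -2.819
endloop
endfacet
facet normal 0.646 -0.716 -0.266
outer loop
vertex 1.754 -3.166 -2.064
vertex 1.071 -3.502 -2.819
vertex 1.804 -2.754 -3.053
endloop
endfacet
facet normal 0.989 -0.145 -0.010
outer loop
vertex 1.754 -3.166 -2.064
vertex 1.804 -2.754 -3.053
vertex 1.907 -2.113 -2.199
endloop
endfacet
facet normal 0.434 0.610 0.663
outer loop
vertex 1.238 -2.464 -1.438
vertex 1.907 -2.113 -2.199
vertex 0.969 -1.618 -2.041
endloop
endfacet
facet normal -0.356 -0.194 0.914
outer loop
vertex 0.721 -3.322 -1.821
vertex 1.238 -2.464 -1.438
vertex 0.236 -2.366 -1.807
endloop
endfacet
facet normal -0.467 -0.884 -0.004
outer loop
vertex 1.071 -3.502 -2.819
vertex 0.721 -3.322 -1.821
vertex 0.133 -3.007 -2.661
endloop
endfacet
facet normal 0.254 -0.507 -0.824
outer loop
vertex 1.804 -2.754 -3.053
vertex 1.071 -3.502 -2.819
vertex 0.802 -2.656 -3.422
endloop
endfacet
facet normal 0.811 0.417 -0.411
outer loop
vertex 1.907 -2.113 -2.199
vertex 1.804 -2.754 -3.053
vertex 1.319 -1.798 -3.039
endloop
endfacet
facet normal -0.522 0.455 -0.721
outer loop
vertex 0.306 -0.571 -1.45
vertex 0.291 0.828 -0.556
vertex 1.406 -0.201 -2.012
endloop
endfacet
facet normal 0.009 -0.843 -0.538
outer loop
vertex 2.309 -0.988 -0.764
vertex 0.306 -0.571 -1.45
vertex 1.406 -0.201 -2.012
endloop
endfacet
facet normal -0.522 0.455 -0.721
outer loop
vertex 1.406 -0.201 -2.012
vertex 0.291 0.828 -0.556
vertex 1.391 1.198 -1.119
endloop
endfacet
facet normal 0.853 0.287 -0.436
outer loop
vertex 1.391 1.198 -1.119
vertex 2.309 -0.988 -0.764
vertex 1.406 -0.201 -2.012
endloop
endfacet
facet normal -0.853 -0.288 0.436
outer loop
vertex 0.306 -0.571 -1.45
vertex 1.194 0.041 0.692
vertex 0.291 0.828 -0.556
endloop
endfacet
facet normal 0.009 -0.843 -0.537
outer loop
vertex 1.209 -1.358 -0.201
vertex 0.306 -0.571 -1.45
vertex 2.309 -0.988 -0.764
endloop
endfacet
facet normal -0.853 -0.287 0.436
outer loop
vertex 1.209 -1.358 -0.201
vertex 1.194 0.041 0.692
vertex 0.306 -0.571 -1.45
endloop
endfacet
facet normal -0.008 0.843 0.538
outer loop
vertex 0.291 0.828 -0.556
vertex 1.194 0.041 0.692
vertex 1.391 1.198 -1.119
endloop
endfacet
facet normal 0.853 0.287 -0.436
outer loop
vertex 2.294 0.411 0.13
vertex 2.309 -0.988 -0.764
vertex 1.391 1.198 -1.119
endloop
endfacet
facet normal -0.009 0.843 0.538
outer loop
vertex 1.391 1.198 -1.119
vertex 1.194 0.041 0.692
vertex 2.294 0.411 0.13
endloop
endfacet
facet normal 0.522 -0.455 0.721
outer loop
vertex 2.294 0.411 0.13
vertex 1.209 -1.358 -0.201
vertex 2.309 -0.988 -0.764
endloop
endfacet
facet normal 0.522 -0.455 0.722
outer loop
vertex 1.194 0.041 0.692
vertex 1.209 -1.358 -0.201
vertex 2.294 0.411 0.13
endloop
endfacet

endsolid


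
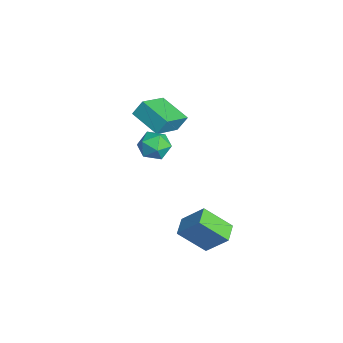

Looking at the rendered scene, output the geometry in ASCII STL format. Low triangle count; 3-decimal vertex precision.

solid 
facet normal -0.893 0.422 0.153
outer loop
vertex 1.407 1.637 -1.408
vertex 2.02 2.518 -0.263
vertex 1.797 2.889 -2.582
endloop
endfacet
facet normal -0.391 -0.562 -0.729
outer loop
vertex 2.7 2.462 -2.737
vertex 1.407 1.637 -1.408
vertex 1.797 2.889 -2.582
endloop
endfacet
facet normal -0.893 0.423 0.154
outer loop
vertex 1.797 2.889 -2.582
vertex 2.02 2.518 -0.263
vertex 2.411 3.77 -1.437
endloop
endfacet
facet normal 0.222 0.712 -0.667
outer loop
vertex 2.411 3.77 -1.437
vertex 2.7 2.462 -2.737
vertex 1.797 2.889 -2.582
endloop
endfacet
facet normal -0.222 -0.712 0.666
outer loop
vertex 1.407 1.637 -1.408
vertex 2.923 2.091 -0.418
vertex 2.02 2.518 -0.263
endloop
endfacet
facet normal -0.391 -0.562 -0.729
outer loop
vertex 2.309 1.21 -1.563
vertex 1.407 1.637 -1.408
vertex 2.7 2.462 -2.737
endloop
endfacet
facet normal -0.222 -0.711 0.667
outer loop
vertex 2.309 1.21 -1.563
vertex 2.923 2.091 -0.418
vertex 1.407 1.637 -1.408
endloop
endfacet
facet normal 0.391 0.562 0.729
outer loop
vertex 2.02 2.518 -0.263
vertex 2.923 2.091 -0.418
vertex 2.411 3.77 -1.437
endloop
endfacet
facet normal 0.222 0.712 -0.667
outer loop
vertex 3.313 3.343 -1.592
vertex 2.7 2.462 -2.737
vertex 2.411 3.77 -1.437
endloop
endfacet
facet normal 0.391 0.562 0.729
outer loop
vertex 2.411 3.77 -1.437
vertex 2.923 2.091 -0.418
vertex 3.313 3.343 -1.592
endloop
endfacet
facet normal 0.893 -0.423 -0.153
outer loop
vertex 3.313 3.343 -1.592
vertex 2.309 1.21 -1.563
vertex 2.7 2.462 -2.737
endloop
endfacet
facet normal 0.893 -0.423 -0.154
outer loop
vertex 2.923 2.091 -0.418
vertex 2.309 1.21 -1.563
vertex 3.313 3.343 -1.592
endloop
endfacet
facet normal -0.604 0.667 -0.437
outer loop
vertex -4.357 2.088 2.567
vertex -3.002 2.957 2.021
vertex -4.348 1.589 1.794
endloop
endfacet
facet normal -0.797 -0.511 0.321
outer loop
vertex -3.238 0.363 2.599
vertex -4.357 2.088 2.567
vertex -4.348 1.589 1.794
endloop
endfacet
facet normal -0.604 0.667 -0.437
outer loop
vertex -4.348 1.589 1.794
vertex -3.002 2.957 2.021
vertex -2.993 2.458 1.248
endloop
endfacet
facet normal 0.010 -0.543 -0.840
outer loop
vertex -2.993 2.458 1.248
vertex -3.238 0.363 2.599
vertex -4.348 1.589 1.794
endloop
endfacet
facet normal -0.010 0.543 0.840
outer loop
vertex -4.357 2.088 2.567
vertex -1.892 1.731 2.826
vertex -3.002 2.957 2.021
endloop
endfacet
facet normal -0.797 -0.511 0.321
outer loop
vertex -3.247 0.862 3.372
vertex -4.357 2.088 2.567
vertex -3.238 0.363 2.599
endloop
endfacet
facet normal -0.010 0.543 0.840
outer loop
vertex -3.247 0.862 3.372
vertex -1.892 1.731 2.826
vertex -4.357 2.088 2.567
endloop
endfacet
facet normal 0.797 0.511 -0.321
outer loop
vertex -3.002 2.957 2.021
vertex -1.892 1.731 2.826
vertex -2.993 2.458 1.248
endloop
endfacet
facet normal 0.010 -0.543 -0.840
outer loop
vertex -1.883 1.232 2.053
vertex -3.238 0.363 2.599
vertex -2.993 2.458 1.248
endloop
endfacet
facet normal 0.797 0.511 -0.321
outer loop
vertex -2.993 2.458 1.248
vertex -1.892 1.731 2.826
vertex -1.883 1.232 2.053
endloop
endfacet
facet normal 0.604 -0.667 0.437
outer loop
vertex -1.883 1.232 2.053
vertex -3.247 0.862 3.372
vertex -3.238 0.363 2.599
endloop
endfacet
facet normal 0.604 -0.667 0.437
outer loop
vertex -1.892 1.731 2.826
vertex -3.247 0.862 3.372
vertex -1.883 1.232 2.053
endloop
endfacet
facet normal -0.470 0.324 0.821
outer loop
vertex 0.072 1.195 3.613
vertex -0.045 0.389 3.864
vertex 0.657 0.811 4.099
endloop
endfacet
facet normal 0.020 0.796 0.605
outer loop
vertex 0.072 1.195 3.613
vertex 0.657 0.811 4.099
vertex 0.9 1.301 3.446
endloop
endfacet
facet normal -0.139 0.988 -0.064
outer loop
vertex 0.072 1.195 3.613
vertex 0.9 1.301 3.446
vertex 0.348 1.182 2.808
endloop
endfacet
facet normal -0.729 0.634 -0.260
outer loop
vertex 0.072 1.195 3.613
vertex 0.348 1.182 2.808
vertex -0.235 0.618 3.067
endloop
endfacet
facet normal -0.931 0.224 0.287
outer loop
vertex 0.072 1.195 3.613
vertex -0.235 0.618 3.067
vertex -0.045 0.389 3.864
endloop
endfacet
facet normal 0.654 0.468 0.594
outer loop
vertex 0.9 1.301 3.446
vertex 0.657 0.811 4.099
vertex 1.295 0.562 3.593
endloop
endfacet
facet normal -0.138 -0.296 0.945
outer loop
vertex 0.657 0.811 4.099
vertex -0.045 0.389 3.864
vertex 0.712 -0.002 3.852
endloop
endfacet
facet normal -0.886 -0.458 0.080
outer loop
vertex -0.045 0.389 3.864
vertex -0.235 0.618 3.067
vertex 0.16 -0.121 3.214
endloop
endfacet
facet normal -0.557 0.207 -0.804
outer loop
vertex -0.235 0.618 3.067
vertex 0.348 1.182 2.808
vertex 0.403 0.369 2.561
endloop
endfacet
facet normal 0.395 0.779 -0.487
outer loop
vertex 0.348 1.182 2.808
vertex 0.9 1.301 3.446
vertex 1.105 0.791 2.796
endloop
endfacet
facet normal 0.729 -0.634 0.260
outer loop
vertex 0.988 -0.015 3.047
vertex 1.295 0.562 3.593
vertex 0.712 -0.002 3.852
endloop
endfacet
facet normal 0.139 -0.988 0.064
outer loop
vertex 0.988 -0.015 3.047
vertex 0.712 -0.002 3.852
vertex 0.16 -0.121 3.214
endloop
endfacet
facet normal -0.020 -0.796 -0.605
outer loop
vertex 0.988 -0.015 3.047
vertex 0.16 -0.121 3.214
vertex 0.403 0.369 2.561
endloop
endfacet
facet normal 0.470 -0.324 -0.821
outer loop
vertex 0.988 -0.015 3.047
vertex 0.403 0.369 2.561
vertex 1.105 0.791 2.796
endloop
endfacet
facet normal 0.931 -0.224 -0.287
outer loop
vertex 0.988 -0.015 3.047
vertex 1.105 0.791 2.796
vertex 1.295 0.562 3.593
endloop
endfacet
facet normal 0.557 -0.207 0.804
outer loop
vertex 0.712 -0.002 3.852
vertex 1.295 0.562 3.593
vertex 0.657 0.811 4.099
endloop
endfacet
facet normal -0.395 -0.779 0.487
outer loop
vertex 0.16 -0.121 3.214
vertex 0.712 -0.002 3.852
vertex -0.045 0.389 3.864
endloop
endfacet
facet normal -0.654 -0.468 -0.594
outer loop
vertex 0.403 0.369 2.561
vertex 0.16 -0.121 3.214
vertex -0.235 0.618 3.067
endloop
endfacet
facet normal 0.138 0.296 -0.945
outer loop
vertex 1.105 0.791 2.796
vertex 0.403 0.369 2.561
vertex 0.348 1.182 2.808
endloop
endfacet
facet normal 0.886 0.458 -0.080
outer loop
vertex 1.295 0.562 3.593
vertex 1.105 0.791 2.796
vertex 0.9 1.301 3.446
endloop
endfacet

endsolid


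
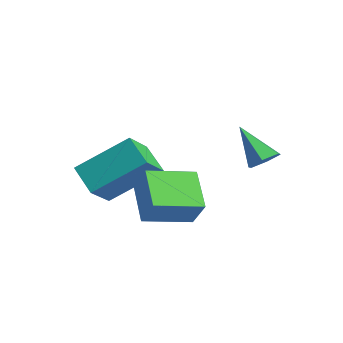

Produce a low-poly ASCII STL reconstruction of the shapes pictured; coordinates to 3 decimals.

solid 
facet normal -0.449 0.648 -0.615
outer loop
vertex -4.417 -1.145 1.972
vertex -3.403 -1.045 1.338
vertex -5.02 -2.712 0.762
endloop
endfacet
facet normal -0.845 -0.083 0.528
outer loop
vertex -4.437 -3.555 1.562
vertex -4.417 -1.145 1.972
vertex -5.02 -2.712 0.762
endloop
endfacet
facet normal -0.448 0.648 -0.616
outer loop
vertex -5.02 -2.712 0.762
vertex -3.403 -1.045 1.338
vertex -4.006 -2.613 0.128
endloop
endfacet
facet normal -0.292 -0.757 -0.585
outer loop
vertex -4.006 -2.613 0.128
vertex -4.437 -3.555 1.562
vertex -5.02 -2.712 0.762
endloop
endfacet
facet normal 0.291 0.757 0.585
outer loop
vertex -4.417 -1.145 1.972
vertex -2.82 -1.888 2.138
vertex -3.403 -1.045 1.338
endloop
endfacet
facet normal -0.845 -0.083 0.528
outer loop
vertex -3.834 -1.987 2.772
vertex -4.417 -1.145 1.972
vertex -4.437 -3.555 1.562
endloop
endfacet
facet normal 0.292 0.757 0.585
outer loop
vertex -3.834 -1.987 2.772
vertex -2.82 -1.888 2.138
vertex -4.417 -1.145 1.972
endloop
endfacet
facet normal 0.845 0.083 -0.528
outer loop
vertex -3.403 -1.045 1.338
vertex -2.82 -1.888 2.138
vertex -4.006 -2.613 0.128
endloop
endfacet
facet normal -0.291 -0.757 -0.585
outer loop
vertex -3.423 -3.455 0.928
vertex -4.437 -3.555 1.562
vertex -4.006 -2.613 0.128
endloop
endfacet
facet normal 0.845 0.083 -0.528
outer loop
vertex -4.006 -2.613 0.128
vertex -2.82 -1.888 2.138
vertex -3.423 -3.455 0.928
endloop
endfacet
facet normal 0.449 -0.648 0.616
outer loop
vertex -3.423 -3.455 0.928
vertex -3.834 -1.987 2.772
vertex -4.437 -3.555 1.562
endloop
endfacet
facet normal 0.448 -0.648 0.616
outer loop
vertex -2.82 -1.888 2.138
vertex -3.834 -1.987 2.772
vertex -3.423 -3.455 0.928
endloop
endfacet
facet normal -0.569 -0.074 -0.819
outer loop
vertex -2.143 -2.632 1.602
vertex -1.922 -1.085 1.309
vertex -0.935 -2.958 0.793
endloop
endfacet
facet normal -0.139 -0.973 0.184
outer loop
vertex -0.298 -2.875 1.711
vertex -2.143 -2.632 1.602
vertex -0.935 -2.958 0.793
endloop
endfacet
facet normal -0.569 -0.074 -0.819
outer loop
vertex -0.935 -2.958 0.793
vertex -1.922 -1.085 1.309
vertex -0.714 -1.411 0.5
endloop
endfacet
facet normal 0.811 -0.219 -0.543
outer loop
vertex -0.714 -1.411 0.5
vertex -0.298 -2.875 1.711
vertex -0.935 -2.958 0.793
endloop
endfacet
facet normal -0.811 0.219 0.543
outer loop
vertex -2.143 -2.632 1.602
vertex -1.285 -1.002 2.227
vertex -1.922 -1.085 1.309
endloop
endfacet
facet normal -0.139 -0.973 0.184
outer loop
vertex -1.506 -2.549 2.52
vertex -2.143 -2.632 1.602
vertex -0.298 -2.875 1.711
endloop
endfacet
facet normal -0.811 0.219 0.543
outer loop
vertex -1.506 -2.549 2.52
vertex -1.285 -1.002 2.227
vertex -2.143 -2.632 1.602
endloop
endfacet
facet normal 0.139 0.973 -0.184
outer loop
vertex -1.922 -1.085 1.309
vertex -1.285 -1.002 2.227
vertex -0.714 -1.411 0.5
endloop
endfacet
facet normal 0.811 -0.219 -0.543
outer loop
vertex -0.077 -1.328 1.418
vertex -0.298 -2.875 1.711
vertex -0.714 -1.411 0.5
endloop
endfacet
facet normal 0.139 0.973 -0.184
outer loop
vertex -0.714 -1.411 0.5
vertex -1.285 -1.002 2.227
vertex -0.077 -1.328 1.418
endloop
endfacet
facet normal 0.569 0.074 0.819
outer loop
vertex -0.077 -1.328 1.418
vertex -1.506 -2.549 2.52
vertex -0.298 -2.875 1.711
endloop
endfacet
facet normal 0.569 0.074 0.819
outer loop
vertex -1.285 -1.002 2.227
vertex -1.506 -2.549 2.52
vertex -0.077 -1.328 1.418
endloop
endfacet
facet normal 0.644 0.228 -0.730
outer loop
vertex -0.262 1.129 2.968
vertex -0.613 0.879 2.58
vertex -0.673 1.442 2.703
endloop
endfacet
facet normal 0.067 0.694 0.716
outer loop
vertex -0.262 1.129 2.968
vertex -0.673 1.442 2.703
vertex -1.567 0.541 3.66
endloop
endfacet
facet normal 0.645 0.228 -0.729
outer loop
vertex -0.673 1.442 2.703
vertex -0.613 0.879 2.58
vertex -1.023 1.192 2.315
endloop
endfacet
facet normal -0.650 0.753 0.101
outer loop
vertex -0.673 1.442 2.703
vertex -1.023 1.192 2.315
vertex -1.567 0.541 3.66
endloop
endfacet
facet normal 0.645 0.227 -0.730
outer loop
vertex -1.023 1.192 2.315
vertex -0.613 0.879 2.58
vertex -0.964 0.628 2.192
endloop
endfacet
facet normal -0.925 -0.014 -0.381
outer loop
vertex -1.023 1.192 2.315
vertex -0.964 0.628 2.192
vertex -1.567 0.541 3.66
endloop
endfacet
facet normal 0.644 0.228 -0.730
outer loop
vertex -0.964 0.628 2.192
vertex -0.613 0.879 2.58
vertex -0.554 0.315 2.456
endloop
endfacet
facet normal -0.482 -0.840 -0.248
outer loop
vertex -0.964 0.628 2.192
vertex -0.554 0.315 2.456
vertex -1.567 0.541 3.66
endloop
endfacet
facet normal 0.644 0.228 -0.730
outer loop
vertex -0.554 0.315 2.456
vertex -0.613 0.879 2.58
vertex -0.203 0.566 2.844
endloop
endfacet
facet normal 0.237 -0.899 0.368
outer loop
vertex -0.554 0.315 2.456
vertex -0.203 0.566 2.844
vertex -1.567 0.541 3.66
endloop
endfacet
facet normal 0.644 0.228 -0.730
outer loop
vertex -0.203 0.566 2.844
vertex -0.613 0.879 2.58
vertex -0.262 1.129 2.968
endloop
endfacet
facet normal 0.511 -0.134 0.849
outer loop
vertex -0.203 0.566 2.844
vertex -0.262 1.129 2.968
vertex -1.567 0.541 3.66
endloop
endfacet

endsolid


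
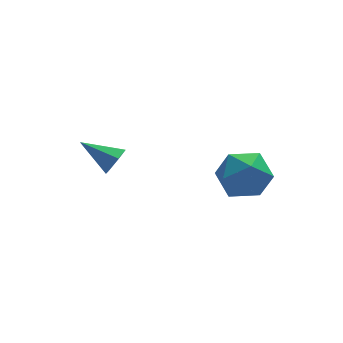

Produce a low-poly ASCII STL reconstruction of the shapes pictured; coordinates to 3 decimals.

solid 
facet normal -0.505 0.799 0.327
outer loop
vertex -0.436 -1.747 -1.98
vertex -1.197 -2.143 -2.189
vertex -0.849 -2.252 -1.385
endloop
endfacet
facet normal 0.107 0.720 0.686
outer loop
vertex -0.436 -1.747 -1.98
vertex -0.849 -2.252 -1.385
vertex 0.029 -2.3 -1.472
endloop
endfacet
facet normal 0.641 0.737 0.215
outer loop
vertex -0.436 -1.747 -1.98
vertex 0.029 -2.3 -1.472
vertex 0.223 -2.219 -2.329
endloop
endfacet
facet normal 0.360 0.825 -0.435
outer loop
vertex -0.436 -1.747 -1.98
vertex 0.223 -2.219 -2.329
vertex -0.535 -2.122 -2.773
endloop
endfacet
facet normal -0.349 0.863 -0.365
outer loop
vertex -0.436 -1.747 -1.98
vertex -0.535 -2.122 -2.773
vertex -1.197 -2.143 -2.189
endloop
endfacet
facet normal 0.102 0.075 0.992
outer loop
vertex 0.029 -2.3 -1.472
vertex -0.849 -2.252 -1.385
vertex -0.445 -3.038 -1.367
endloop
endfacet
facet normal -0.889 0.202 0.412
outer loop
vertex -0.849 -2.252 -1.385
vertex -1.197 -2.143 -2.189
vertex -1.203 -2.941 -1.811
endloop
endfacet
facet normal -0.635 0.307 -0.709
outer loop
vertex -1.197 -2.143 -2.189
vertex -0.535 -2.122 -2.773
vertex -1.009 -2.86 -2.668
endloop
endfacet
facet normal 0.513 0.245 -0.823
outer loop
vertex -0.535 -2.122 -2.773
vertex 0.223 -2.219 -2.329
vertex -0.131 -2.908 -2.755
endloop
endfacet
facet normal 0.968 0.101 0.229
outer loop
vertex 0.223 -2.219 -2.329
vertex 0.029 -2.3 -1.472
vertex 0.217 -3.017 -1.951
endloop
endfacet
facet normal -0.360 -0.825 0.435
outer loop
vertex -0.544 -3.413 -2.16
vertex -0.445 -3.038 -1.367
vertex -1.203 -2.941 -1.811
endloop
endfacet
facet normal -0.641 -0.737 -0.215
outer loop
vertex -0.544 -3.413 -2.16
vertex -1.203 -2.941 -1.811
vertex -1.009 -2.86 -2.668
endloop
endfacet
facet normal -0.107 -0.720 -0.686
outer loop
vertex -0.544 -3.413 -2.16
vertex -1.009 -2.86 -2.668
vertex -0.131 -2.908 -2.755
endloop
endfacet
facet normal 0.505 -0.799 -0.327
outer loop
vertex -0.544 -3.413 -2.16
vertex -0.131 -2.908 -2.755
vertex 0.217 -3.017 -1.951
endloop
endfacet
facet normal 0.349 -0.863 0.365
outer loop
vertex -0.544 -3.413 -2.16
vertex 0.217 -3.017 -1.951
vertex -0.445 -3.038 -1.367
endloop
endfacet
facet normal -0.513 -0.245 0.823
outer loop
vertex -1.203 -2.941 -1.811
vertex -0.445 -3.038 -1.367
vertex -0.849 -2.252 -1.385
endloop
endfacet
facet normal -0.968 -0.101 -0.229
outer loop
vertex -1.009 -2.86 -2.668
vertex -1.203 -2.941 -1.811
vertex -1.197 -2.143 -2.189
endloop
endfacet
facet normal -0.102 -0.075 -0.992
outer loop
vertex -0.131 -2.908 -2.755
vertex -1.009 -2.86 -2.668
vertex -0.535 -2.122 -2.773
endloop
endfacet
facet normal 0.889 -0.202 -0.412
outer loop
vertex 0.217 -3.017 -1.951
vertex -0.131 -2.908 -2.755
vertex 0.223 -2.219 -2.329
endloop
endfacet
facet normal 0.635 -0.307 0.709
outer loop
vertex -0.445 -3.038 -1.367
vertex 0.217 -3.017 -1.951
vertex 0.029 -2.3 -1.472
endloop
endfacet
facet normal 0.724 -0.512 -0.462
outer loop
vertex -3.036 0.722 -3.0
vertex -3.351 0.643 -3.406
vertex -3.045 1.063 -3.392
endloop
endfacet
facet normal 0.400 0.696 0.596
outer loop
vertex -3.036 0.722 -3.0
vertex -3.045 1.063 -3.392
vertex -4.249 1.277 -2.834
endloop
endfacet
facet normal 0.724 -0.512 -0.462
outer loop
vertex -3.045 1.063 -3.392
vertex -3.351 0.643 -3.406
vertex -3.36 0.984 -3.798
endloop
endfacet
facet normal 0.062 0.969 -0.237
outer loop
vertex -3.045 1.063 -3.392
vertex -3.36 0.984 -3.798
vertex -4.249 1.277 -2.834
endloop
endfacet
facet normal 0.726 -0.511 -0.461
outer loop
vertex -3.36 0.984 -3.798
vertex -3.351 0.643 -3.406
vertex -3.665 0.564 -3.813
endloop
endfacet
facet normal -0.585 0.449 -0.676
outer loop
vertex -3.36 0.984 -3.798
vertex -3.665 0.564 -3.813
vertex -4.249 1.277 -2.834
endloop
endfacet
facet normal 0.725 -0.512 -0.460
outer loop
vertex -3.665 0.564 -3.813
vertex -3.351 0.643 -3.406
vertex -3.657 0.222 -3.42
endloop
endfacet
facet normal -0.895 -0.345 -0.282
outer loop
vertex -3.665 0.564 -3.813
vertex -3.657 0.222 -3.42
vertex -4.249 1.277 -2.834
endloop
endfacet
facet normal 0.724 -0.511 -0.463
outer loop
vertex -3.657 0.222 -3.42
vertex -3.351 0.643 -3.406
vertex -3.342 0.301 -3.014
endloop
endfacet
facet normal -0.557 -0.620 0.553
outer loop
vertex -3.657 0.222 -3.42
vertex -3.342 0.301 -3.014
vertex -4.249 1.277 -2.834
endloop
endfacet
facet normal 0.724 -0.511 -0.463
outer loop
vertex -3.342 0.301 -3.014
vertex -3.351 0.643 -3.406
vertex -3.036 0.722 -3.0
endloop
endfacet
facet normal 0.090 -0.099 0.991
outer loop
vertex -3.342 0.301 -3.014
vertex -3.036 0.722 -3.0
vertex -4.249 1.277 -2.834
endloop
endfacet

endsolid


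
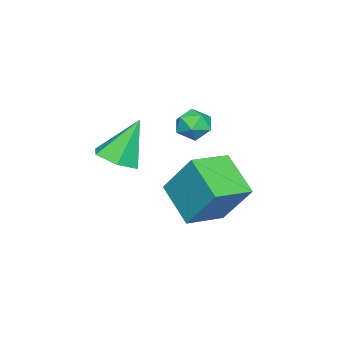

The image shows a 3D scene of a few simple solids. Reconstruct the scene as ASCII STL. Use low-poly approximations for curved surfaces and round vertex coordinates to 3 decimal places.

solid 
facet normal -0.457 0.323 0.829
outer loop
vertex 0.954 -0.368 0.292
vertex 1.1 -0.938 0.595
vertex 1.521 -0.428 0.628
endloop
endfacet
facet normal -0.181 0.869 0.460
outer loop
vertex 0.954 -0.368 0.292
vertex 1.521 -0.428 0.628
vertex 1.515 -0.119 0.042
endloop
endfacet
facet normal -0.468 0.863 -0.192
outer loop
vertex 0.954 -0.368 0.292
vertex 1.515 -0.119 0.042
vertex 1.089 -0.438 -0.353
endloop
endfacet
facet normal -0.922 0.313 -0.227
outer loop
vertex 0.954 -0.368 0.292
vertex 1.089 -0.438 -0.353
vertex 0.833 -0.944 -0.011
endloop
endfacet
facet normal -0.915 -0.020 0.403
outer loop
vertex 0.954 -0.368 0.292
vertex 0.833 -0.944 -0.011
vertex 1.1 -0.938 0.595
endloop
endfacet
facet normal 0.522 0.757 0.394
outer loop
vertex 1.515 -0.119 0.042
vertex 1.521 -0.428 0.628
vertex 2.007 -0.536 0.191
endloop
endfacet
facet normal 0.074 -0.125 0.989
outer loop
vertex 1.521 -0.428 0.628
vertex 1.1 -0.938 0.595
vertex 1.751 -1.042 0.533
endloop
endfacet
facet normal -0.668 -0.681 0.301
outer loop
vertex 1.1 -0.938 0.595
vertex 0.833 -0.944 -0.011
vertex 1.325 -1.361 0.138
endloop
endfacet
facet normal -0.679 -0.143 -0.720
outer loop
vertex 0.833 -0.944 -0.011
vertex 1.089 -0.438 -0.353
vertex 1.319 -1.052 -0.448
endloop
endfacet
facet normal 0.056 0.746 -0.663
outer loop
vertex 1.089 -0.438 -0.353
vertex 1.515 -0.119 0.042
vertex 1.74 -0.542 -0.415
endloop
endfacet
facet normal 0.922 -0.313 0.227
outer loop
vertex 1.886 -1.112 -0.112
vertex 2.007 -0.536 0.191
vertex 1.751 -1.042 0.533
endloop
endfacet
facet normal 0.468 -0.863 0.192
outer loop
vertex 1.886 -1.112 -0.112
vertex 1.751 -1.042 0.533
vertex 1.325 -1.361 0.138
endloop
endfacet
facet normal 0.181 -0.869 -0.460
outer loop
vertex 1.886 -1.112 -0.112
vertex 1.325 -1.361 0.138
vertex 1.319 -1.052 -0.448
endloop
endfacet
facet normal 0.457 -0.323 -0.829
outer loop
vertex 1.886 -1.112 -0.112
vertex 1.319 -1.052 -0.448
vertex 1.74 -0.542 -0.415
endloop
endfacet
facet normal 0.915 0.020 -0.403
outer loop
vertex 1.886 -1.112 -0.112
vertex 1.74 -0.542 -0.415
vertex 2.007 -0.536 0.191
endloop
endfacet
facet normal 0.679 0.143 0.720
outer loop
vertex 1.751 -1.042 0.533
vertex 2.007 -0.536 0.191
vertex 1.521 -0.428 0.628
endloop
endfacet
facet normal -0.056 -0.746 0.663
outer loop
vertex 1.325 -1.361 0.138
vertex 1.751 -1.042 0.533
vertex 1.1 -0.938 0.595
endloop
endfacet
facet normal -0.522 -0.757 -0.394
outer loop
vertex 1.319 -1.052 -0.448
vertex 1.325 -1.361 0.138
vertex 0.833 -0.944 -0.011
endloop
endfacet
facet normal -0.074 0.125 -0.989
outer loop
vertex 1.74 -0.542 -0.415
vertex 1.319 -1.052 -0.448
vertex 1.089 -0.438 -0.353
endloop
endfacet
facet normal 0.668 0.681 -0.301
outer loop
vertex 2.007 -0.536 0.191
vertex 1.74 -0.542 -0.415
vertex 1.515 -0.119 0.042
endloop
endfacet
facet normal -0.494 -0.685 0.536
outer loop
vertex 0.942 -1.021 -1.786
vertex -0.357 -0.306 -2.069
vertex 0.697 -2.106 -3.4
endloop
endfacet
facet normal 0.860 -0.474 0.188
outer loop
vertex 1.557 -0.914 -4.331
vertex 0.942 -1.021 -1.786
vertex 0.697 -2.106 -3.4
endloop
endfacet
facet normal -0.494 -0.685 0.535
outer loop
vertex 0.697 -2.106 -3.4
vertex -0.357 -0.306 -2.069
vertex -0.602 -1.39 -3.683
endloop
endfacet
facet normal -0.125 -0.553 -0.824
outer loop
vertex -0.602 -1.39 -3.683
vertex 1.557 -0.914 -4.331
vertex 0.697 -2.106 -3.4
endloop
endfacet
facet normal 0.125 0.553 0.824
outer loop
vertex 0.942 -1.021 -1.786
vertex 0.503 0.886 -3.0
vertex -0.357 -0.306 -2.069
endloop
endfacet
facet normal 0.860 -0.474 0.188
outer loop
vertex 1.802 0.17 -2.717
vertex 0.942 -1.021 -1.786
vertex 1.557 -0.914 -4.331
endloop
endfacet
facet normal 0.125 0.553 0.824
outer loop
vertex 1.802 0.17 -2.717
vertex 0.503 0.886 -3.0
vertex 0.942 -1.021 -1.786
endloop
endfacet
facet normal -0.860 0.474 -0.188
outer loop
vertex -0.357 -0.306 -2.069
vertex 0.503 0.886 -3.0
vertex -0.602 -1.39 -3.683
endloop
endfacet
facet normal -0.125 -0.553 -0.823
outer loop
vertex 0.258 -0.199 -4.614
vertex 1.557 -0.914 -4.331
vertex -0.602 -1.39 -3.683
endloop
endfacet
facet normal -0.860 0.474 -0.188
outer loop
vertex -0.602 -1.39 -3.683
vertex 0.503 0.886 -3.0
vertex 0.258 -0.199 -4.614
endloop
endfacet
facet normal 0.494 0.685 -0.535
outer loop
vertex 0.258 -0.199 -4.614
vertex 1.802 0.17 -2.717
vertex 1.557 -0.914 -4.331
endloop
endfacet
facet normal 0.494 0.685 -0.535
outer loop
vertex 0.503 0.886 -3.0
vertex 1.802 0.17 -2.717
vertex 0.258 -0.199 -4.614
endloop
endfacet
facet normal 0.379 -0.291 -0.879
outer loop
vertex 3.216 -2.492 -1.167
vertex 2.508 -2.862 -1.35
vertex 2.627 -2.078 -1.558
endloop
endfacet
facet normal 0.395 0.862 0.317
outer loop
vertex 3.216 -2.492 -1.167
vertex 2.627 -2.078 -1.558
vertex 1.852 -2.358 0.17
endloop
endfacet
facet normal 0.378 -0.291 -0.879
outer loop
vertex 2.627 -2.078 -1.558
vertex 2.508 -2.862 -1.35
vertex 1.918 -2.447 -1.741
endloop
endfacet
facet normal -0.449 0.892 -0.057
outer loop
vertex 2.627 -2.078 -1.558
vertex 1.918 -2.447 -1.741
vertex 1.852 -2.358 0.17
endloop
endfacet
facet normal 0.378 -0.290 -0.879
outer loop
vertex 1.918 -2.447 -1.741
vertex 2.508 -2.862 -1.35
vertex 1.799 -3.232 -1.533
endloop
endfacet
facet normal -0.989 0.139 -0.041
outer loop
vertex 1.918 -2.447 -1.741
vertex 1.799 -3.232 -1.533
vertex 1.852 -2.358 0.17
endloop
endfacet
facet normal 0.378 -0.291 -0.879
outer loop
vertex 1.799 -3.232 -1.533
vertex 2.508 -2.862 -1.35
vertex 2.389 -3.646 -1.142
endloop
endfacet
facet normal -0.682 -0.641 0.350
outer loop
vertex 1.799 -3.232 -1.533
vertex 2.389 -3.646 -1.142
vertex 1.852 -2.358 0.17
endloop
endfacet
facet normal 0.379 -0.291 -0.879
outer loop
vertex 2.389 -3.646 -1.142
vertex 2.508 -2.862 -1.35
vertex 3.097 -3.276 -0.959
endloop
endfacet
facet normal 0.163 -0.670 0.724
outer loop
vertex 2.389 -3.646 -1.142
vertex 3.097 -3.276 -0.959
vertex 1.852 -2.358 0.17
endloop
endfacet
facet normal 0.379 -0.291 -0.879
outer loop
vertex 3.097 -3.276 -0.959
vertex 2.508 -2.862 -1.35
vertex 3.216 -2.492 -1.167
endloop
endfacet
facet normal 0.702 0.081 0.708
outer loop
vertex 3.097 -3.276 -0.959
vertex 3.216 -2.492 -1.167
vertex 1.852 -2.358 0.17
endloop
endfacet

endsolid


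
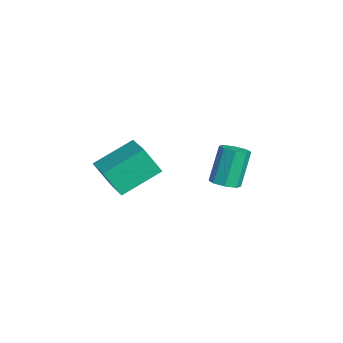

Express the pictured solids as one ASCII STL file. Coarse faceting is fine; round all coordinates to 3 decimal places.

solid 
facet normal 0.316 -0.336 -0.887
outer loop
vertex 0.365 -0.695 -1.121
vertex -0.107 -0.556 -1.342
vertex 0.367 -0.308 -1.267
endloop
endfacet
facet normal 0.949 0.107 0.298
outer loop
vertex 0.365 -0.695 -1.121
vertex 0.367 -0.308 -1.267
vertex -0.1 -0.203 0.183
endloop
endfacet
facet normal 0.948 0.109 0.298
outer loop
vertex -0.1 -0.203 0.183
vertex 0.367 -0.308 -1.267
vertex -0.099 0.184 0.038
endloop
endfacet
facet normal -0.317 0.333 0.888
outer loop
vertex -0.1 -0.203 0.183
vertex -0.099 0.184 0.038
vertex -0.573 -0.064 -0.038
endloop
endfacet
facet normal 0.315 -0.334 -0.888
outer loop
vertex 0.367 -0.308 -1.267
vertex -0.107 -0.556 -1.342
vertex 0.09 -0.067 -1.456
endloop
endfacet
facet normal 0.671 0.740 -0.039
outer loop
vertex 0.367 -0.308 -1.267
vertex 0.09 -0.067 -1.456
vertex -0.099 0.184 0.038
endloop
endfacet
facet normal 0.674 0.738 -0.039
outer loop
vertex -0.099 0.184 0.038
vertex 0.09 -0.067 -1.456
vertex -0.375 0.426 -0.152
endloop
endfacet
facet normal -0.317 0.335 0.887
outer loop
vertex -0.099 0.184 0.038
vertex -0.375 0.426 -0.152
vertex -0.573 -0.064 -0.038
endloop
endfacet
facet normal 0.317 -0.335 -0.887
outer loop
vertex 0.09 -0.067 -1.456
vertex -0.107 -0.556 -1.342
vertex -0.302 -0.112 -1.579
endloop
endfacet
facet normal 0.003 0.936 -0.353
outer loop
vertex 0.09 -0.067 -1.456
vertex -0.302 -0.112 -1.579
vertex -0.375 0.426 -0.152
endloop
endfacet
facet normal 0.003 0.936 -0.353
outer loop
vertex -0.375 0.426 -0.152
vertex -0.302 -0.112 -1.579
vertex -0.767 0.381 -0.275
endloop
endfacet
facet normal -0.317 0.335 0.888
outer loop
vertex -0.375 0.426 -0.152
vertex -0.767 0.381 -0.275
vertex -0.573 -0.064 -0.038
endloop
endfacet
facet normal 0.316 -0.335 -0.888
outer loop
vertex -0.302 -0.112 -1.579
vertex -0.107 -0.556 -1.342
vertex -0.58 -0.417 -1.563
endloop
endfacet
facet normal -0.668 0.585 -0.459
outer loop
vertex -0.302 -0.112 -1.579
vertex -0.58 -0.417 -1.563
vertex -0.767 0.381 -0.275
endloop
endfacet
facet normal -0.669 0.584 -0.459
outer loop
vertex -0.767 0.381 -0.275
vertex -0.58 -0.417 -1.563
vertex -1.045 0.075 -0.259
endloop
endfacet
facet normal -0.317 0.334 0.887
outer loop
vertex -0.767 0.381 -0.275
vertex -1.045 0.075 -0.259
vertex -0.573 -0.064 -0.038
endloop
endfacet
facet normal 0.317 -0.333 -0.888
outer loop
vertex -0.58 -0.417 -1.563
vertex -0.107 -0.556 -1.342
vertex -0.581 -0.804 -1.418
endloop
endfacet
facet normal -0.949 -0.109 -0.297
outer loop
vertex -0.58 -0.417 -1.563
vertex -0.581 -0.804 -1.418
vertex -1.045 0.075 -0.259
endloop
endfacet
facet normal -0.948 -0.108 -0.298
outer loop
vertex -1.045 0.075 -0.259
vertex -0.581 -0.804 -1.418
vertex -1.047 -0.312 -0.113
endloop
endfacet
facet normal -0.316 0.336 0.887
outer loop
vertex -1.045 0.075 -0.259
vertex -1.047 -0.312 -0.113
vertex -0.573 -0.064 -0.038
endloop
endfacet
facet normal 0.317 -0.335 -0.887
outer loop
vertex -0.581 -0.804 -1.418
vertex -0.107 -0.556 -1.342
vertex -0.305 -1.046 -1.228
endloop
endfacet
facet normal -0.673 -0.738 0.038
outer loop
vertex -0.581 -0.804 -1.418
vertex -0.305 -1.046 -1.228
vertex -1.047 -0.312 -0.113
endloop
endfacet
facet normal -0.671 -0.740 0.040
outer loop
vertex -1.047 -0.312 -0.113
vertex -0.305 -1.046 -1.228
vertex -0.77 -0.553 0.076
endloop
endfacet
facet normal -0.315 0.334 0.888
outer loop
vertex -1.047 -0.312 -0.113
vertex -0.77 -0.553 0.076
vertex -0.573 -0.064 -0.038
endloop
endfacet
facet normal 0.317 -0.335 -0.888
outer loop
vertex -0.305 -1.046 -1.228
vertex -0.107 -0.556 -1.342
vertex 0.087 -1.001 -1.105
endloop
endfacet
facet normal -0.003 -0.936 0.353
outer loop
vertex -0.305 -1.046 -1.228
vertex 0.087 -1.001 -1.105
vertex -0.77 -0.553 0.076
endloop
endfacet
facet normal -0.003 -0.936 0.353
outer loop
vertex -0.77 -0.553 0.076
vertex 0.087 -1.001 -1.105
vertex -0.378 -0.508 0.199
endloop
endfacet
facet normal -0.317 0.335 0.887
outer loop
vertex -0.77 -0.553 0.076
vertex -0.378 -0.508 0.199
vertex -0.573 -0.064 -0.038
endloop
endfacet
facet normal 0.317 -0.334 -0.887
outer loop
vertex 0.087 -1.001 -1.105
vertex -0.107 -0.556 -1.342
vertex 0.365 -0.695 -1.121
endloop
endfacet
facet normal 0.669 -0.584 0.459
outer loop
vertex 0.087 -1.001 -1.105
vertex 0.365 -0.695 -1.121
vertex -0.378 -0.508 0.199
endloop
endfacet
facet normal 0.668 -0.585 0.459
outer loop
vertex -0.378 -0.508 0.199
vertex 0.365 -0.695 -1.121
vertex -0.1 -0.203 0.183
endloop
endfacet
facet normal -0.316 0.335 0.888
outer loop
vertex -0.378 -0.508 0.199
vertex -0.1 -0.203 0.183
vertex -0.573 -0.064 -0.038
endloop
endfacet
facet normal -0.969 -0.051 -0.243
outer loop
vertex -0.093 -4.975 0.516
vertex -0.342 -3.58 1.216
vertex 0.128 -4.438 -0.476
endloop
endfacet
facet normal 0.157 -0.883 -0.443
outer loop
vertex 1.242 -4.38 -0.196
vertex -0.093 -4.975 0.516
vertex 0.128 -4.438 -0.476
endloop
endfacet
facet normal -0.969 -0.050 -0.244
outer loop
vertex 0.128 -4.438 -0.476
vertex -0.342 -3.58 1.216
vertex -0.12 -3.043 0.224
endloop
endfacet
facet normal 0.193 0.467 -0.863
outer loop
vertex -0.12 -3.043 0.224
vertex 1.242 -4.38 -0.196
vertex 0.128 -4.438 -0.476
endloop
endfacet
facet normal -0.193 -0.467 0.863
outer loop
vertex -0.093 -4.975 0.516
vertex 0.772 -3.522 1.496
vertex -0.342 -3.58 1.216
endloop
endfacet
facet normal 0.157 -0.883 -0.443
outer loop
vertex 1.02 -4.917 0.796
vertex -0.093 -4.975 0.516
vertex 1.242 -4.38 -0.196
endloop
endfacet
facet normal -0.193 -0.467 0.863
outer loop
vertex 1.02 -4.917 0.796
vertex 0.772 -3.522 1.496
vertex -0.093 -4.975 0.516
endloop
endfacet
facet normal -0.157 0.883 0.443
outer loop
vertex -0.342 -3.58 1.216
vertex 0.772 -3.522 1.496
vertex -0.12 -3.043 0.224
endloop
endfacet
facet normal 0.193 0.467 -0.863
outer loop
vertex 0.993 -2.985 0.504
vertex 1.242 -4.38 -0.196
vertex -0.12 -3.043 0.224
endloop
endfacet
facet normal -0.157 0.883 0.443
outer loop
vertex -0.12 -3.043 0.224
vertex 0.772 -3.522 1.496
vertex 0.993 -2.985 0.504
endloop
endfacet
facet normal 0.968 0.050 0.244
outer loop
vertex 0.993 -2.985 0.504
vertex 1.02 -4.917 0.796
vertex 1.242 -4.38 -0.196
endloop
endfacet
facet normal 0.969 0.050 0.243
outer loop
vertex 0.772 -3.522 1.496
vertex 1.02 -4.917 0.796
vertex 0.993 -2.985 0.504
endloop
endfacet

endsolid
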